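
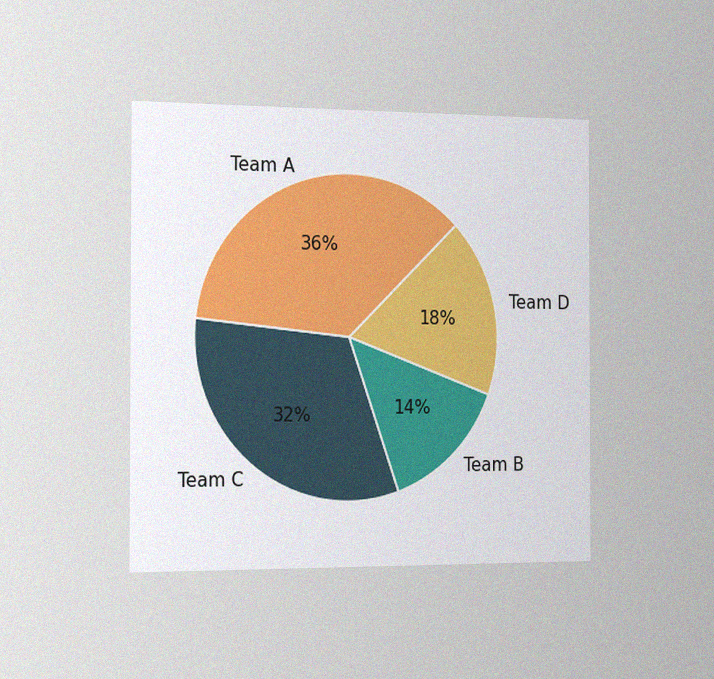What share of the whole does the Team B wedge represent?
14%

The chart is viewed slightly from the left, with some photo noise. The Team B slice takes up 14% of the pie.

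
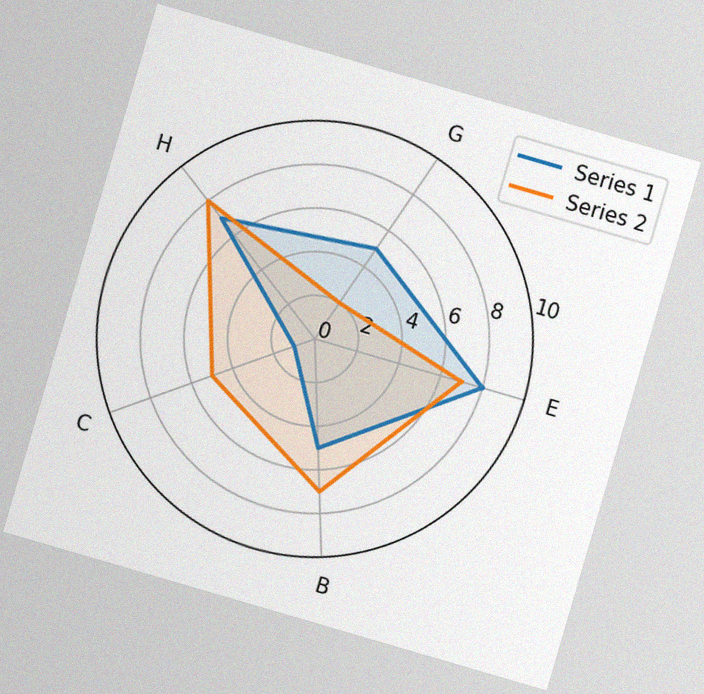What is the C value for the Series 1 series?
1

The chart is tilted about 16° clockwise, with some photo noise. On the C axis, Series 1 reaches 1.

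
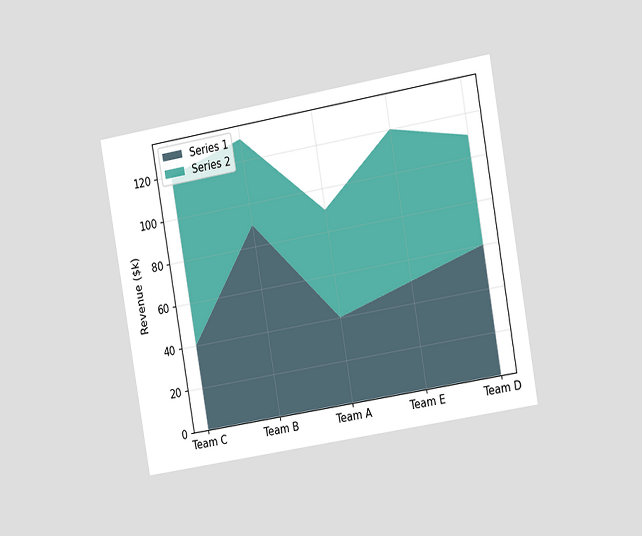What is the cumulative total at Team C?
The chart is tilted about 10° counter-clockwise and viewed slightly from the right. The stacked total at Team C reaches $120k.

$120k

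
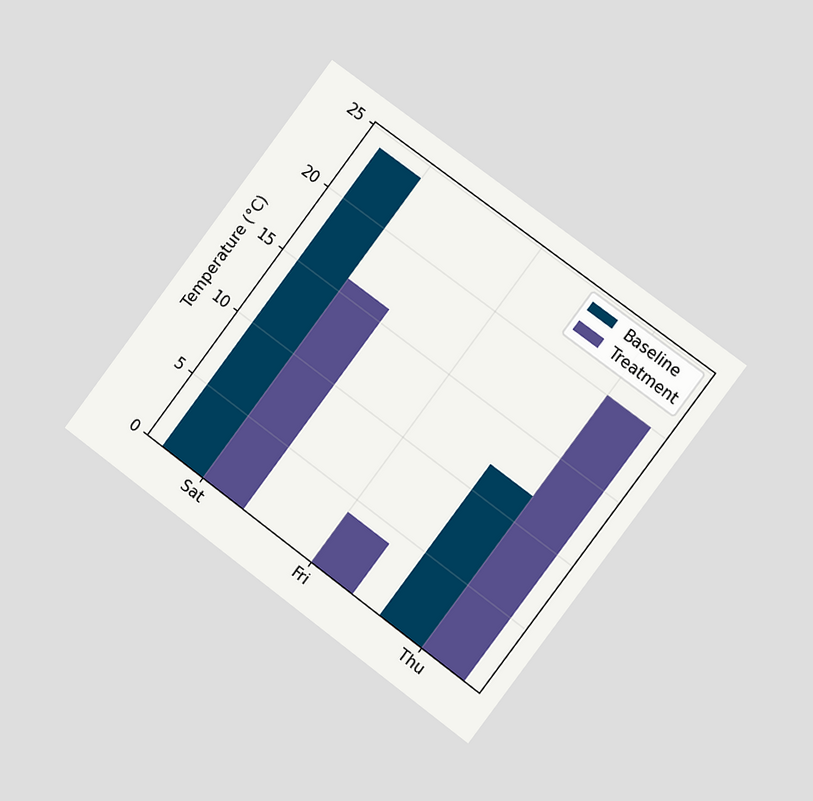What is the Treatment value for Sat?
16°C

The chart is tilted about 37° clockwise and viewed slightly from the right. The Treatment bar at Sat reaches 16°C on the y-axis.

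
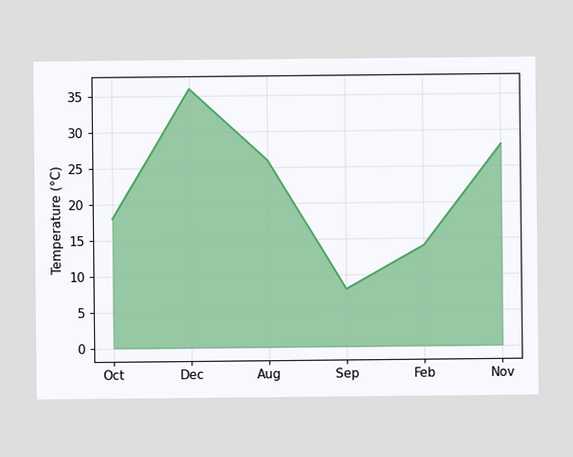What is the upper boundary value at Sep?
At Sep the upper boundary is at 8°C.

8°C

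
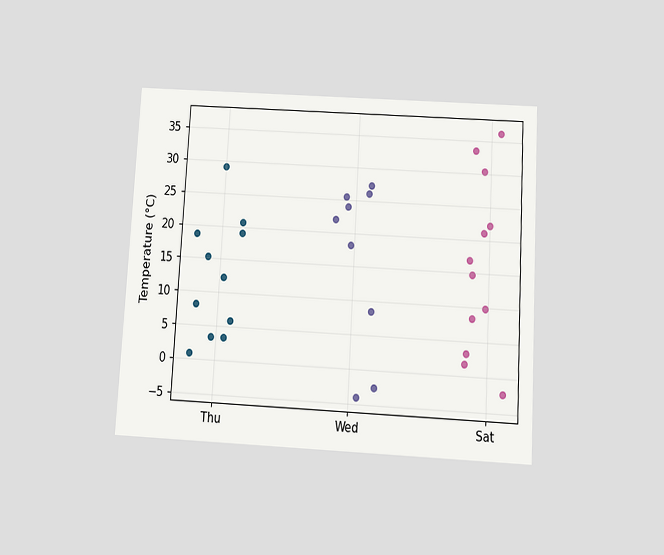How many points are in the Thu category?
11

The chart is tilted about 3° clockwise and viewed slightly from below. Counting the markers in the Thu column gives 11.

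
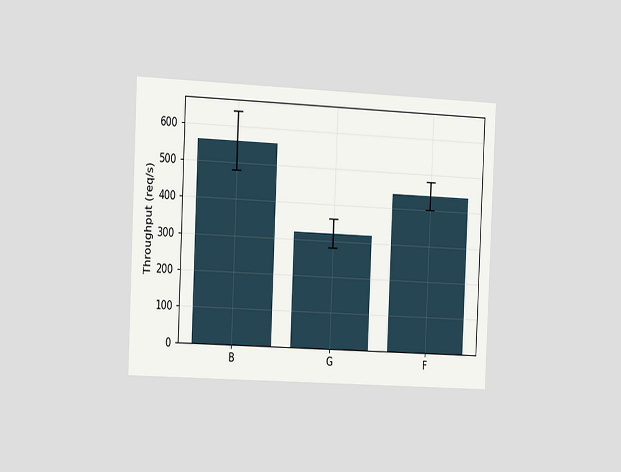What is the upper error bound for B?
The chart is tilted about 3° clockwise and viewed slightly from the left. The B bar's upper whisker reaches 640req/s.

640req/s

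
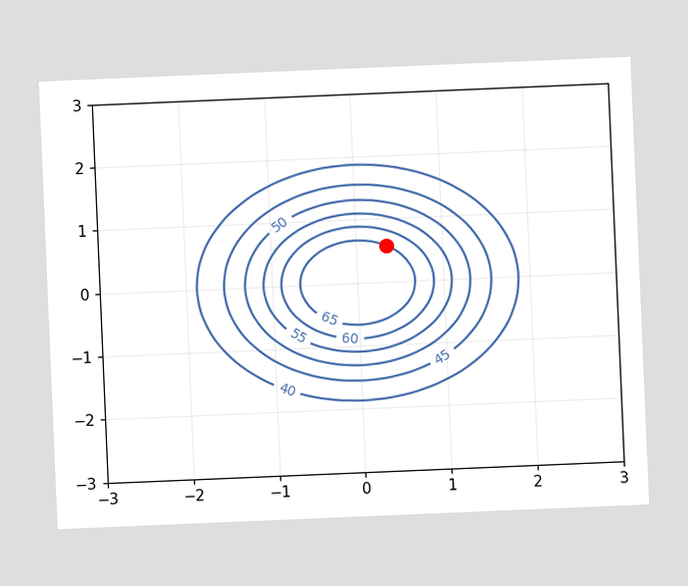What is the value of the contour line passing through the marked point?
65

The chart is tilted about 2° counter-clockwise. The marked point sits on the contour labelled 65.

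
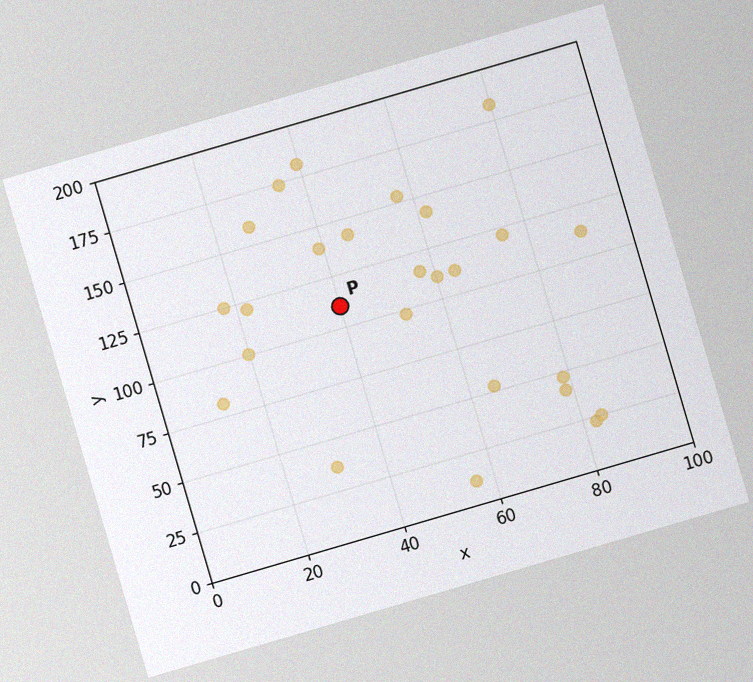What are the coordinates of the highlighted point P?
The chart is tilted about 16° counter-clockwise, with some photo noise. Following the gridlines from P to each axis, P sits at (40, 110).

(40, 110)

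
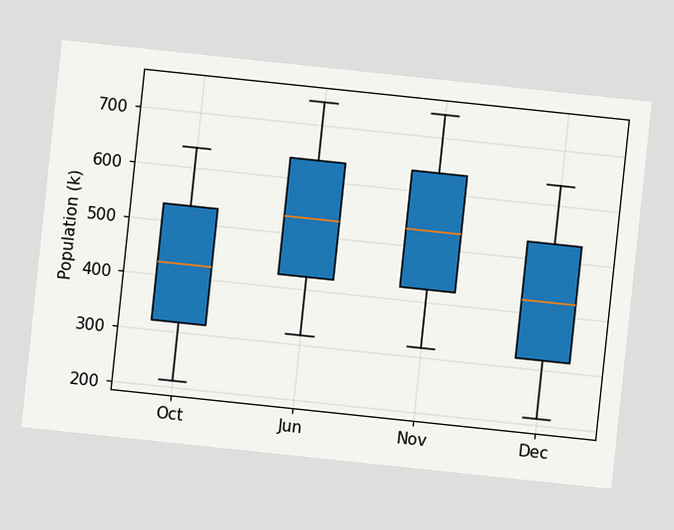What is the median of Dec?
424k

The chart is tilted about 6° clockwise. The median line in the Dec box sits at 424k.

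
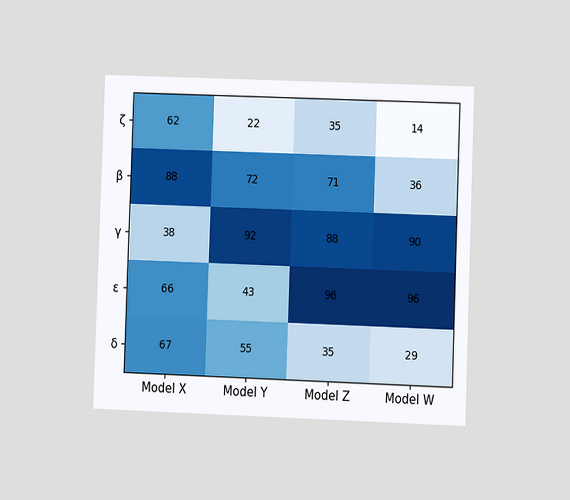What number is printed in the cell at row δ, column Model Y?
55

The chart is tilted about 2° clockwise and viewed at a slight angle. The (δ, Model Y) cell reads 55.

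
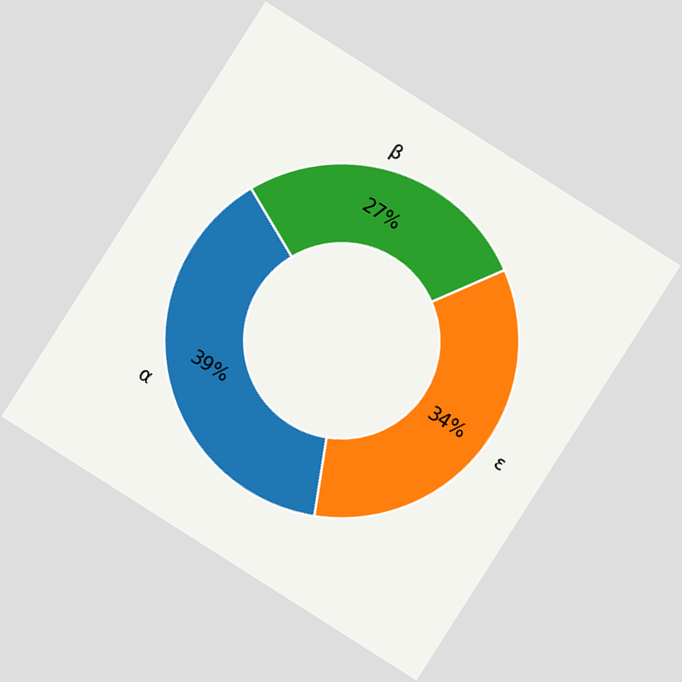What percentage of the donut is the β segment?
27%

The chart is tilted about 32° clockwise. The β segment takes up 27% of the ring.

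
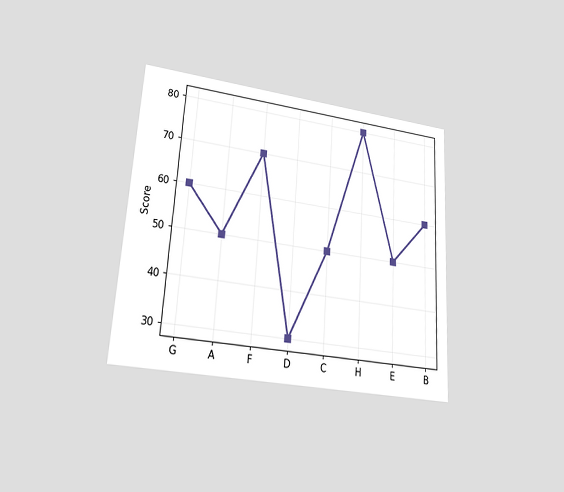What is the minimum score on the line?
The chart is tilted about 3° clockwise and viewed at a slight angle. The lowest point is at D, and reading across to the y-axis gives 30.

30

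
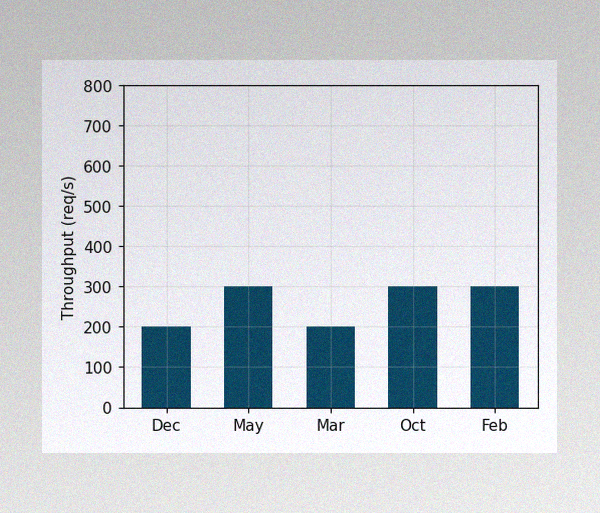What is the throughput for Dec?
The image has some photo noise and uneven lighting. Reading along the chart's y-axis, the Dec bar reaches 200req/s.

200req/s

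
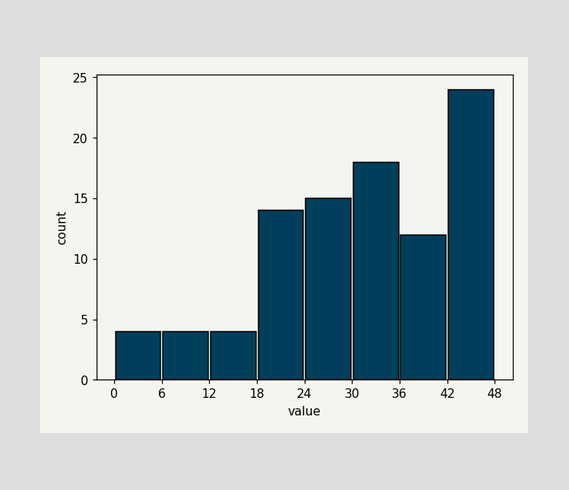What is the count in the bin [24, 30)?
15

The [24, 30) bin has height 15.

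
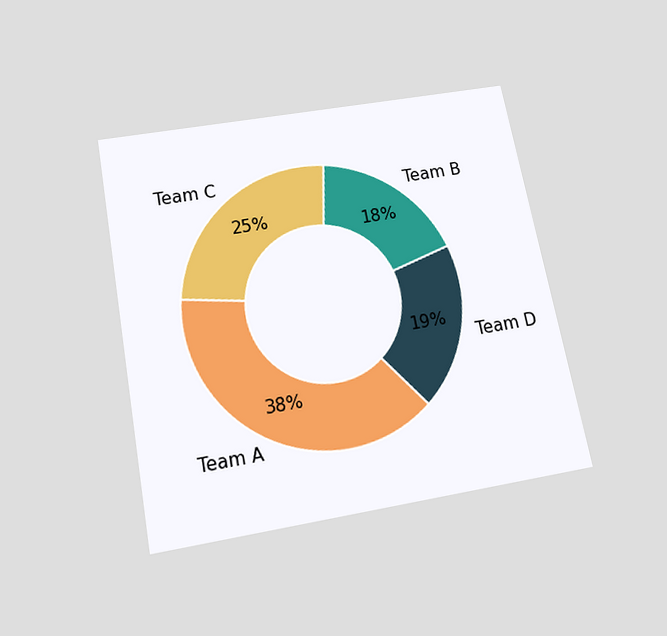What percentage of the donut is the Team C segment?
The chart is tilted about 11° counter-clockwise and viewed slightly from below. The Team C segment takes up 25% of the ring.

25%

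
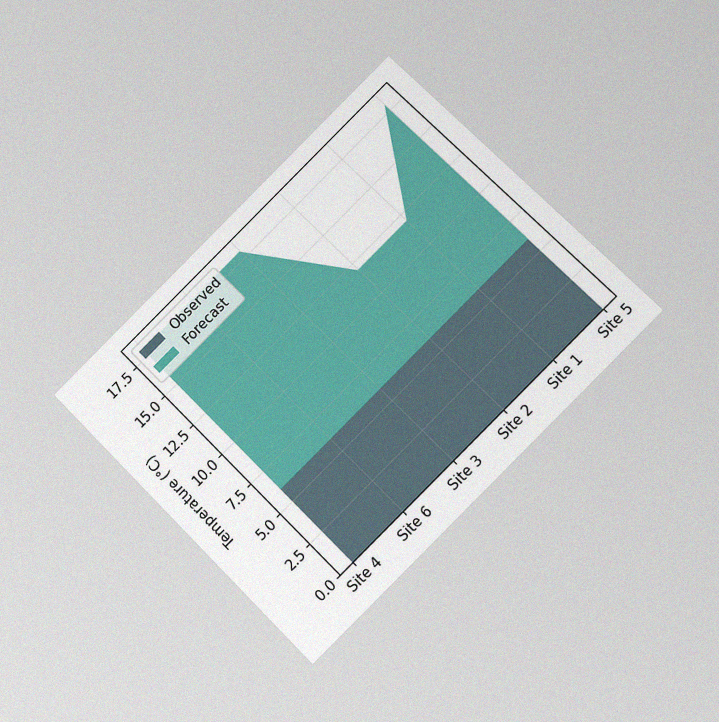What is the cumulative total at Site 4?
The chart is tilted about 45° counter-clockwise and viewed at a slight angle, with some photo noise. The stacked total at Site 4 reaches 18°C.

18°C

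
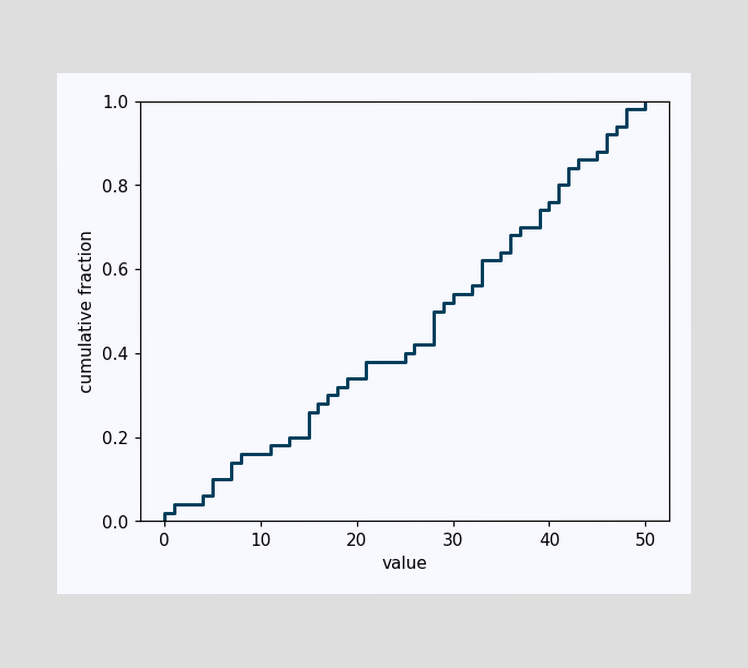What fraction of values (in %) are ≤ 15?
At x=15 the ECDF step is at 26%.

26%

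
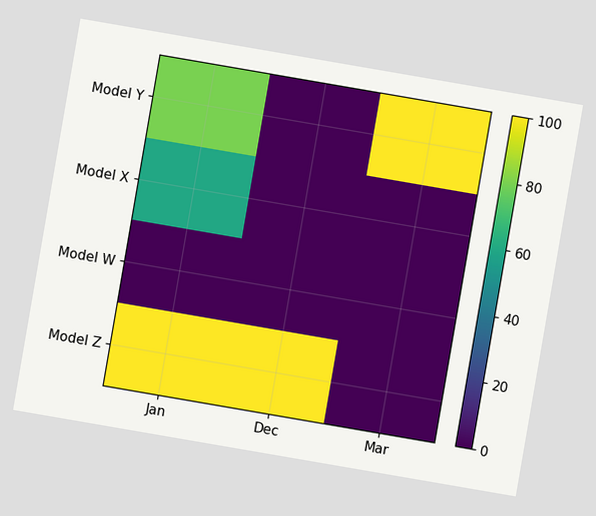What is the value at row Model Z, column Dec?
The chart is tilted about 10° clockwise. Matching cell (Model Z, Dec) against the colorbar gives 100.

100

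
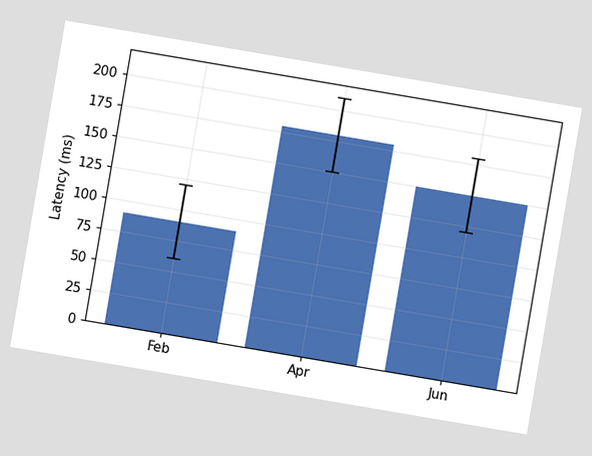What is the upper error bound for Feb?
120ms

The chart is tilted about 10° clockwise. The Feb bar's upper whisker reaches 120ms.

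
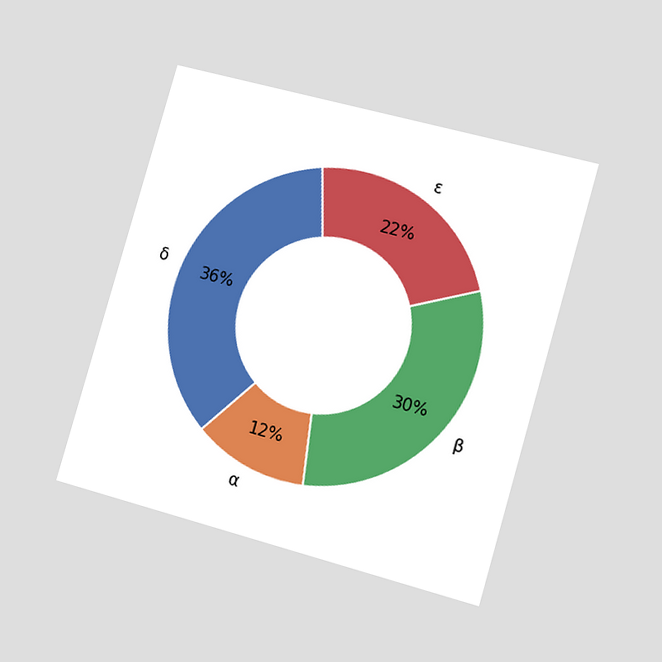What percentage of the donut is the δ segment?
36%

The chart is tilted about 16° clockwise and viewed slightly from the right. The δ segment takes up 36% of the ring.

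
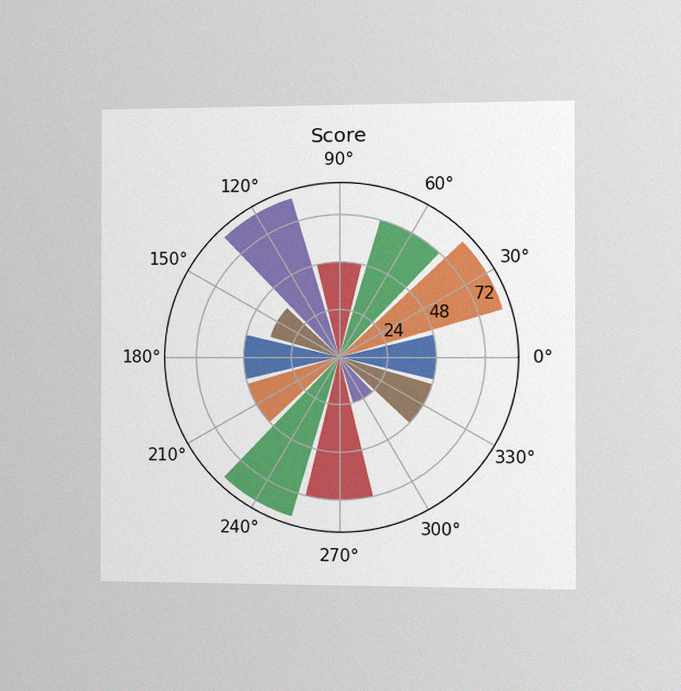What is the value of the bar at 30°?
The chart is viewed slightly from the right, with some photo noise. The bar at 30° reaches 84 on the radial axis.

84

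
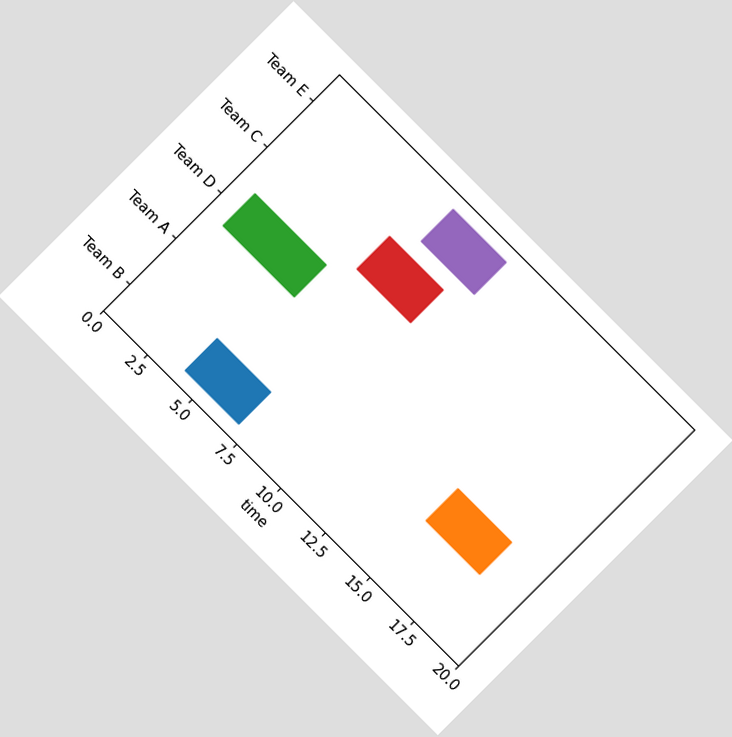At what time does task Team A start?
15

The chart is tilted about 45° clockwise. The Team A bar begins at t=15.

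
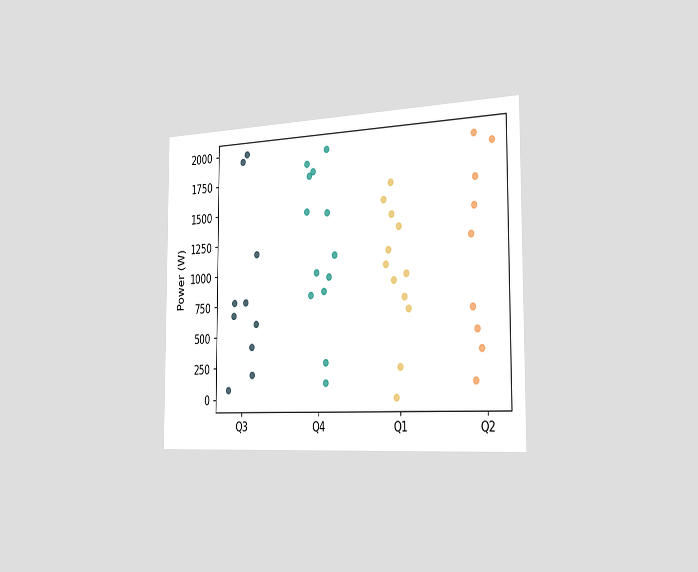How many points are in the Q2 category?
9

The chart is viewed slightly from the right. Counting the markers in the Q2 column gives 9.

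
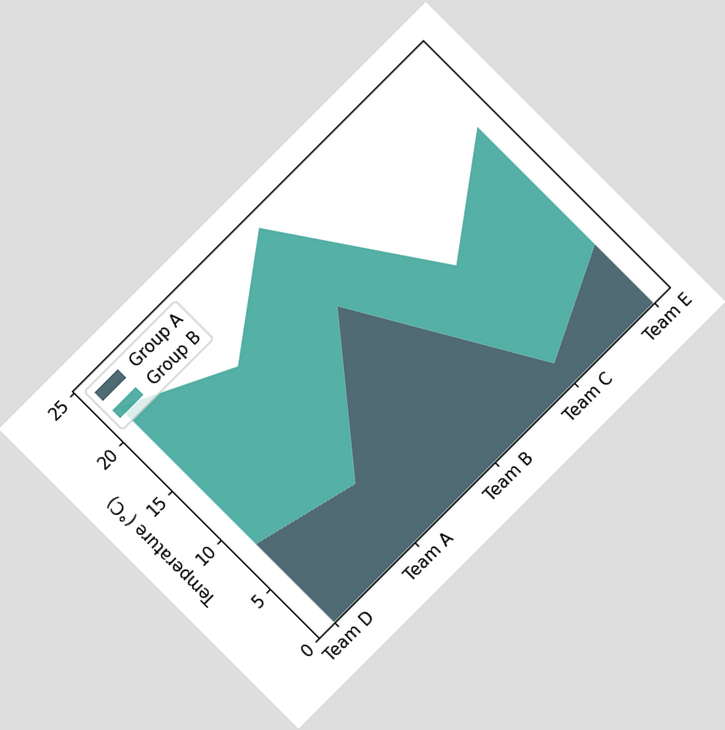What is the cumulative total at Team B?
24°C

The chart is tilted about 45° counter-clockwise. The stacked total at Team B reaches 24°C.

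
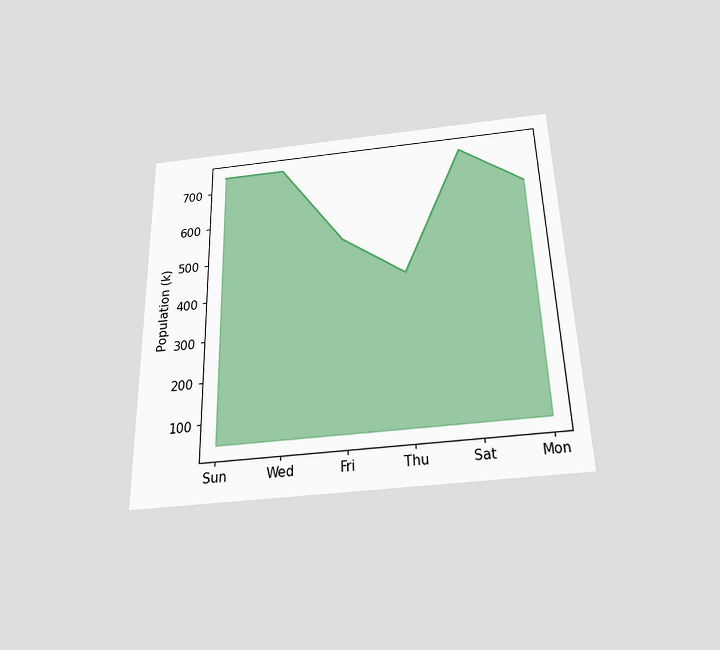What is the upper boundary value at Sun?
The chart is viewed slightly from below. At Sun the upper boundary is at 742k.

742k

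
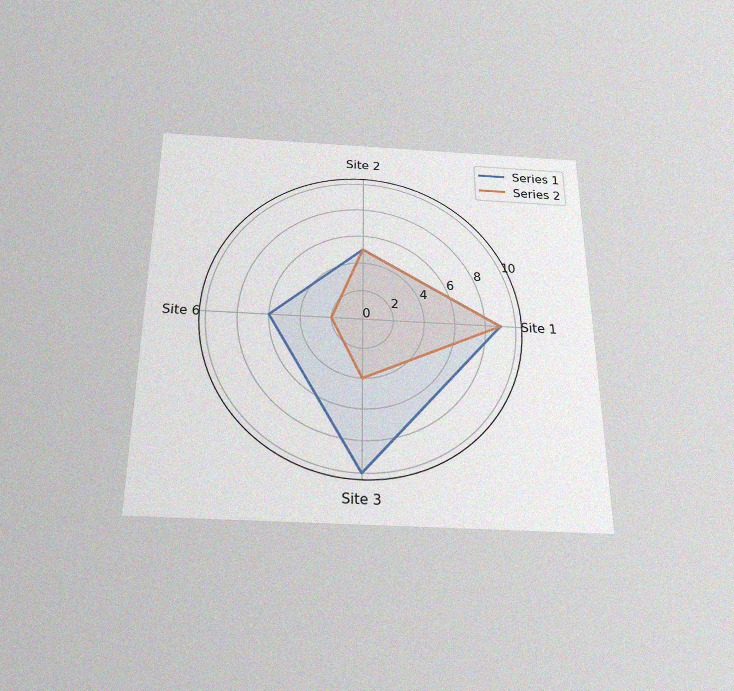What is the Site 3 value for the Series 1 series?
10

The chart is viewed slightly from below, with some photo noise. On the Site 3 axis, Series 1 reaches 10.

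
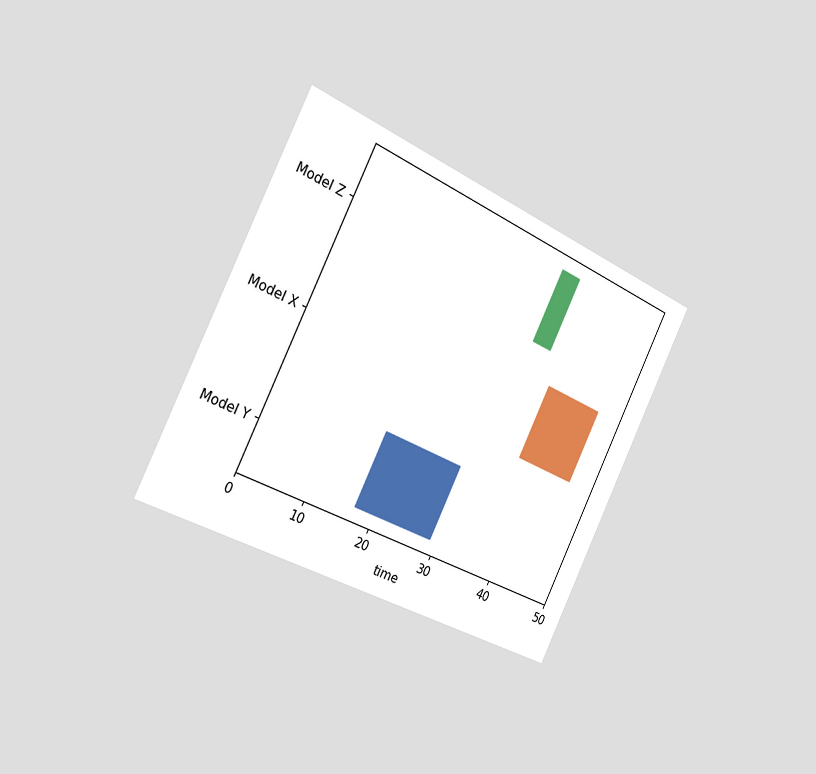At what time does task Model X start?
The chart is tilted about 26° clockwise and viewed slightly from the left. The Model X bar begins at t=37.

37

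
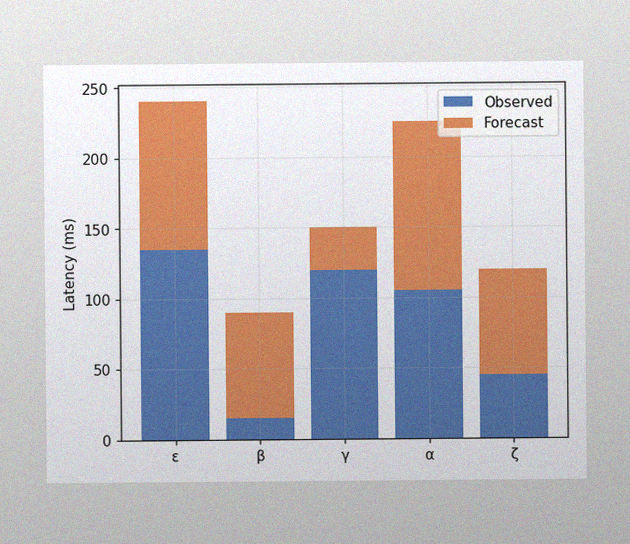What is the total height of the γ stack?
The image has some photo noise and uneven lighting. The γ stack's top reaches 150ms on the y-axis.

150ms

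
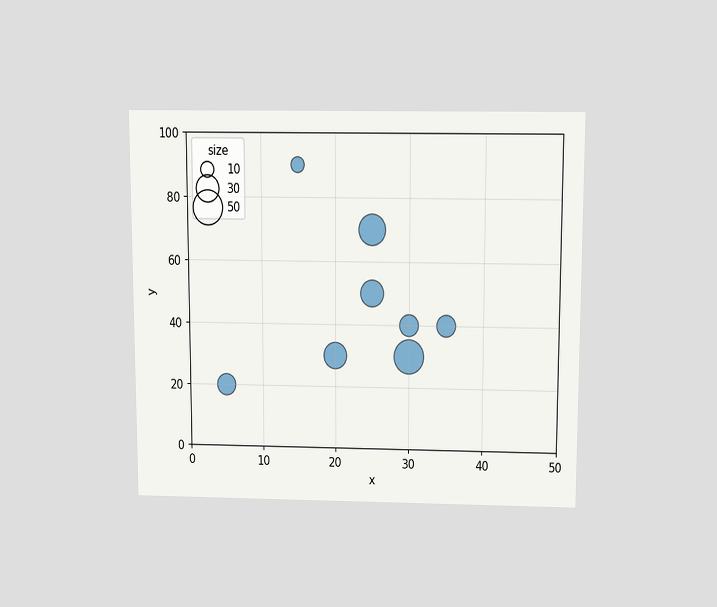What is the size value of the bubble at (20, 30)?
30

The chart is viewed slightly from above. Matching the bubble at (20, 30) against the size legend gives 30.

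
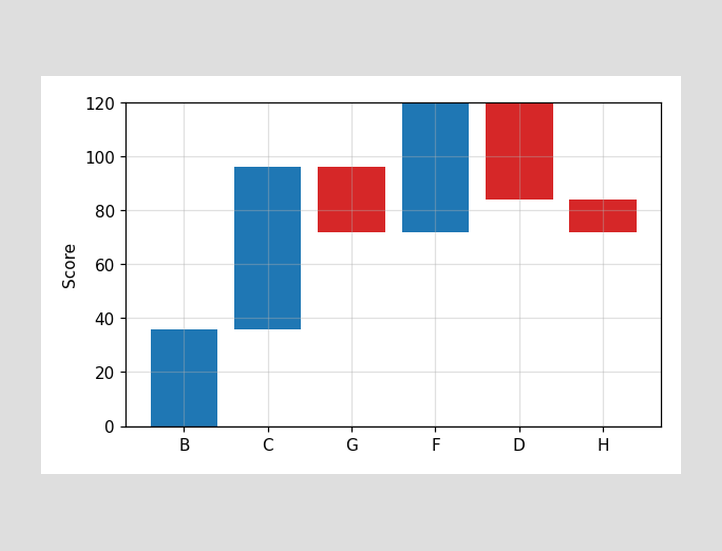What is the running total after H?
72

After H the running total reaches 72.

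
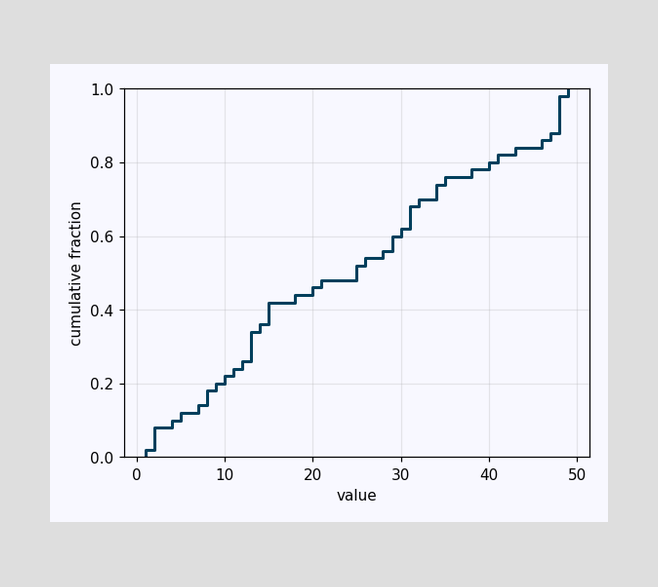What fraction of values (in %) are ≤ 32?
70%

At x=32 the ECDF step is at 70%.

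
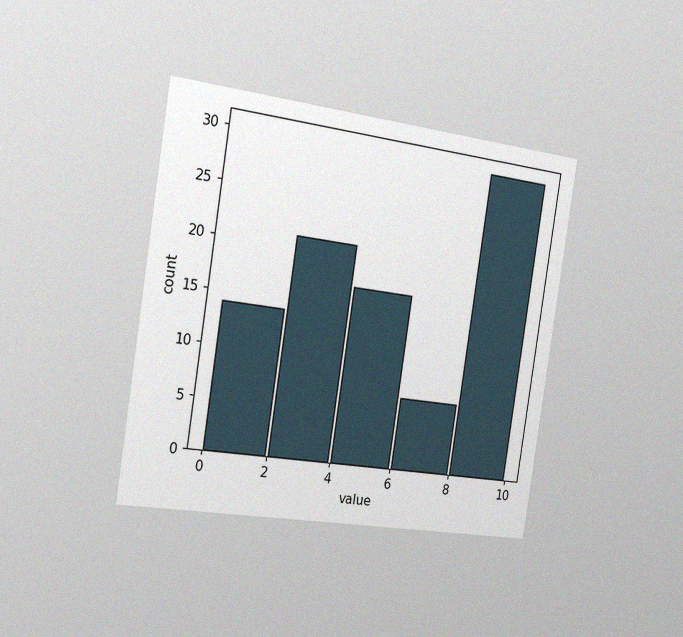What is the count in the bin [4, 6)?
The chart is tilted about 9° clockwise and viewed slightly from the left, with some photo noise. The [4, 6) bin has height 17.

17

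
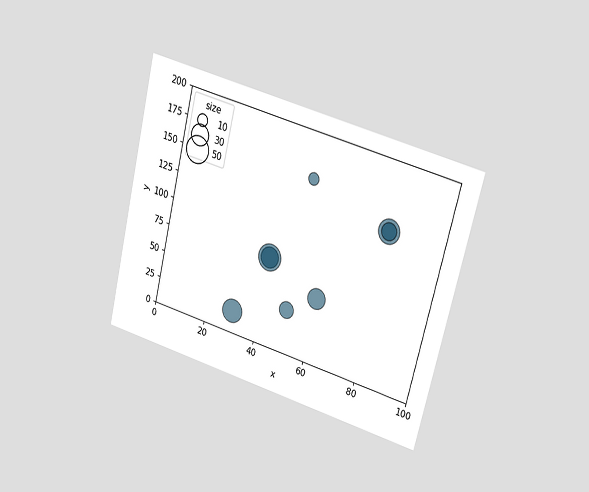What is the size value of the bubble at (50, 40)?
The chart is tilted about 14° clockwise and viewed at a slight angle. Matching the bubble at (50, 40) against the size legend gives 20.

20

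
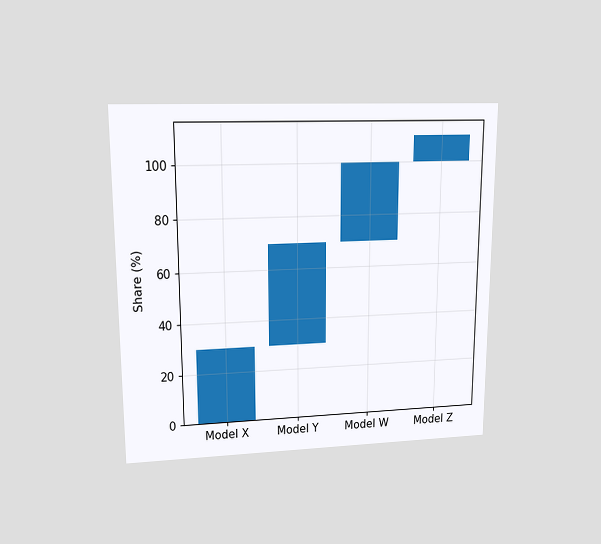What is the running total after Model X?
30%

The chart is viewed at a slight angle. After Model X the running total reaches 30%.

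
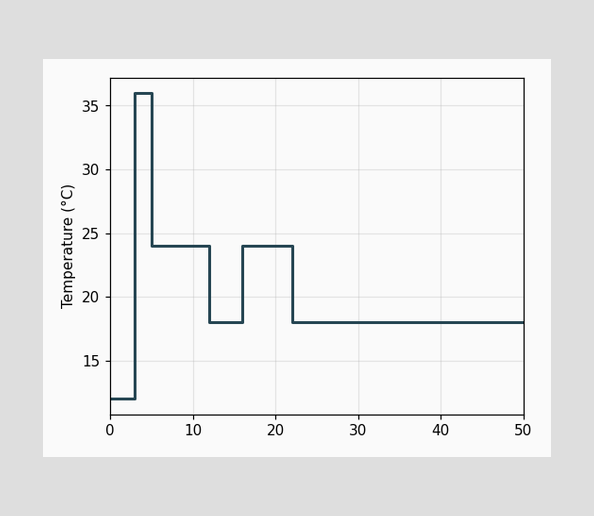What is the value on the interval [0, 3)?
On [0, 3) the step sits at 12°C.

12°C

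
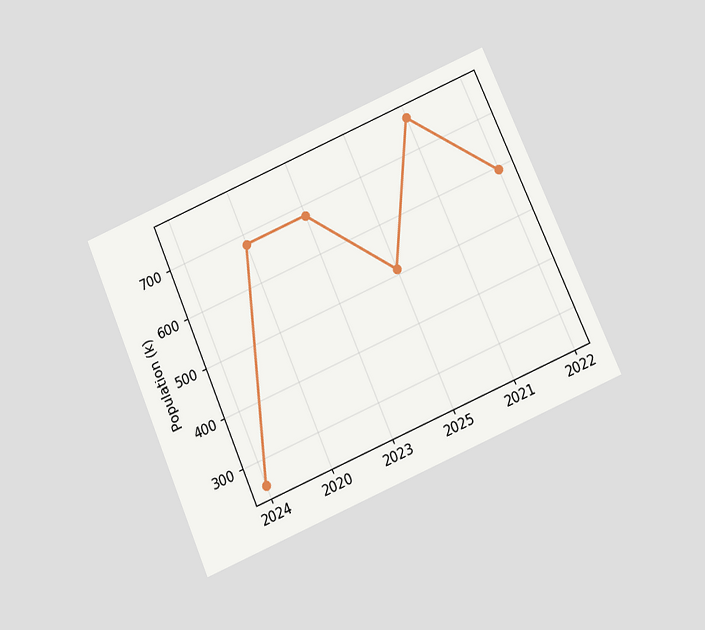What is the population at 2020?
680k

The chart is tilted about 23° counter-clockwise and viewed slightly from below. At 2020, the line is at 680k.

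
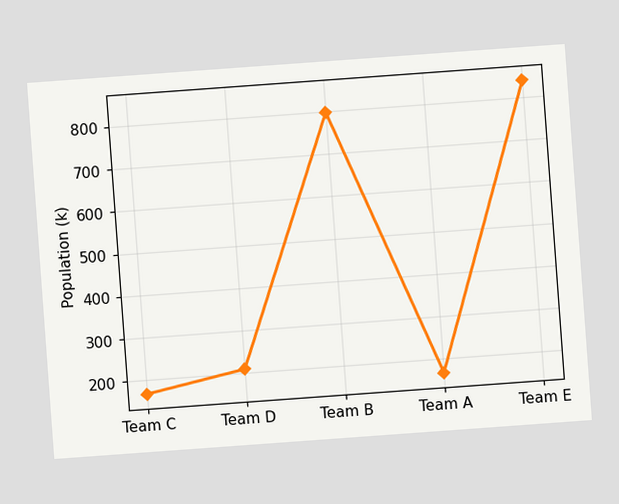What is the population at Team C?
The chart is tilted about 4° counter-clockwise. At Team C, the line is at 168k.

168k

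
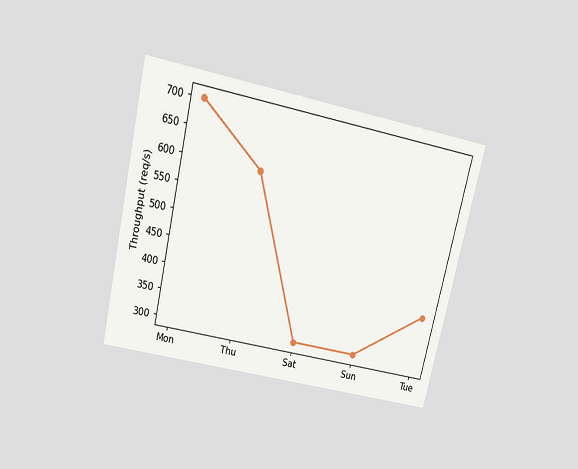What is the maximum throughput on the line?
The chart is tilted about 13° clockwise and viewed slightly from above. The highest point is at Mon, and reading across to the y-axis gives 700req/s.

700req/s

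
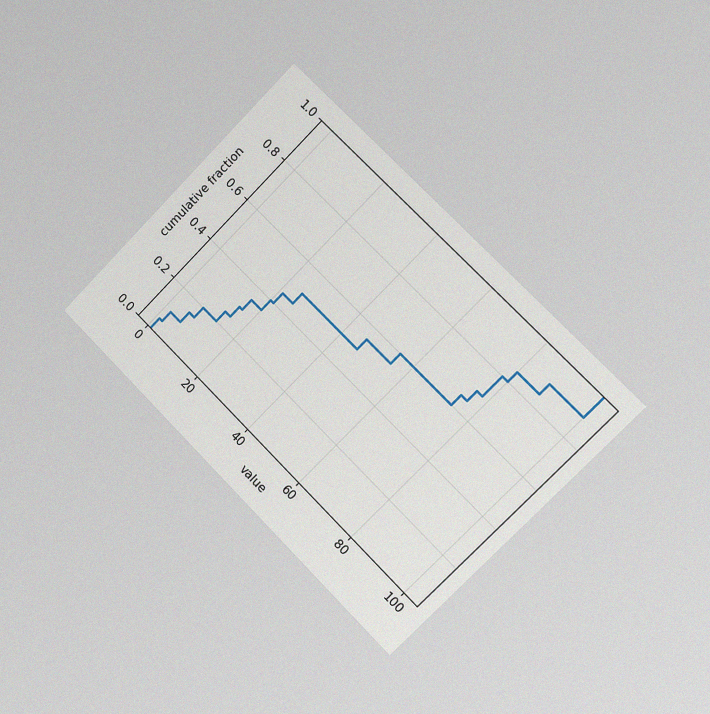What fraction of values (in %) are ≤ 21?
The chart is tilted about 45° clockwise and viewed slightly from the right, with some photo noise. At x=21 the ECDF step is at 45%.

45%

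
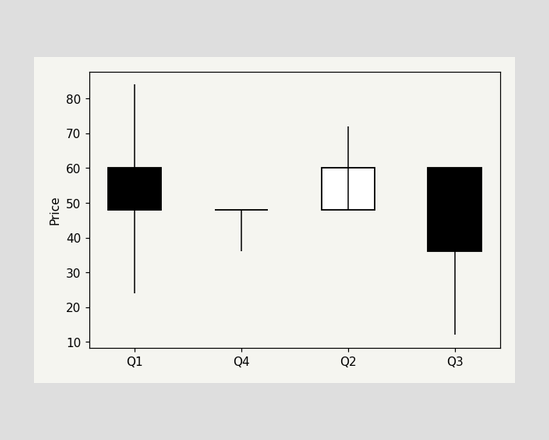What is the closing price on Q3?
36

The Q3 candle closes at 36.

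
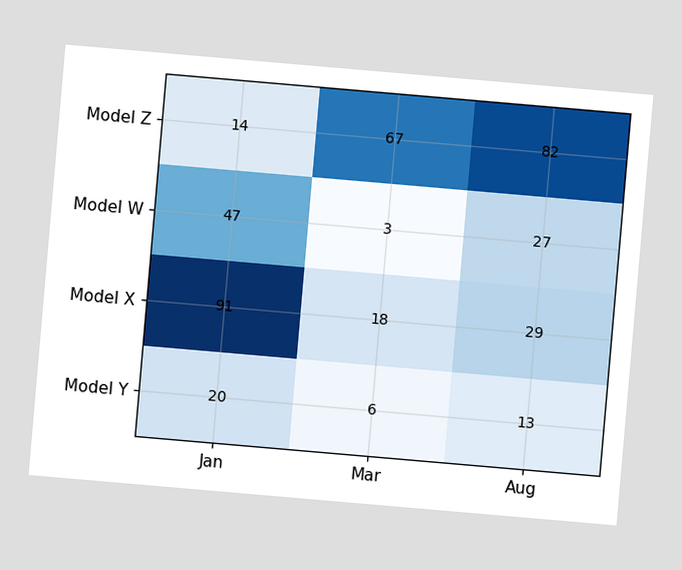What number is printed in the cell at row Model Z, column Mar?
67

The chart is tilted about 5° clockwise. The (Model Z, Mar) cell reads 67.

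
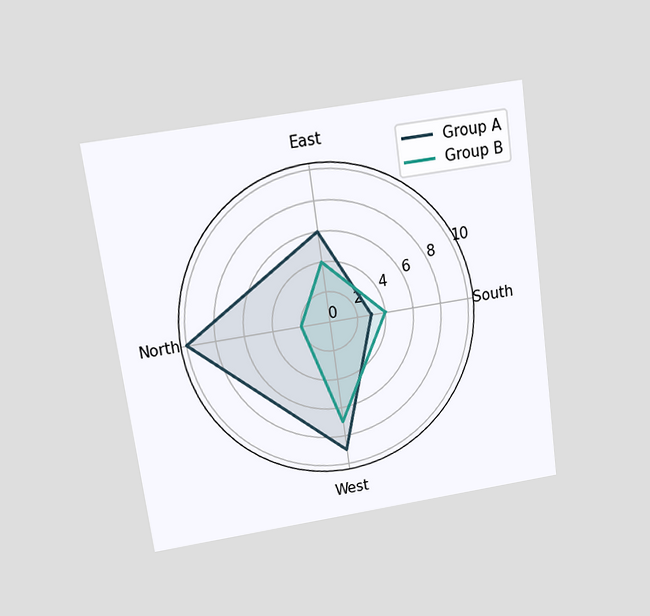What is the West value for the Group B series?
The chart is tilted about 8° counter-clockwise and viewed at a slight angle. On the West axis, Group B reaches 7.

7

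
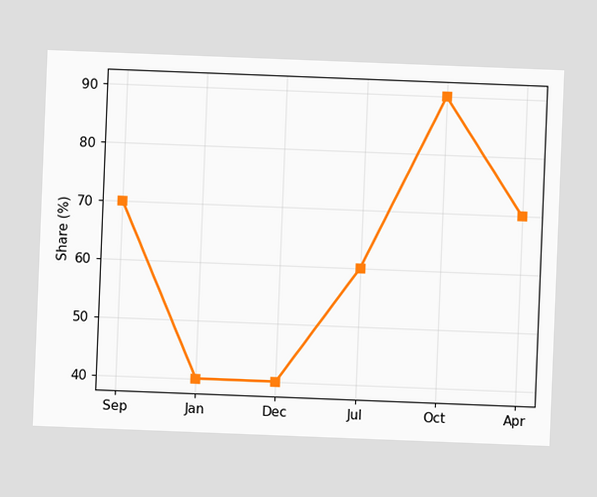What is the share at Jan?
The chart is tilted about 2° clockwise. At Jan, the line is at 40%.

40%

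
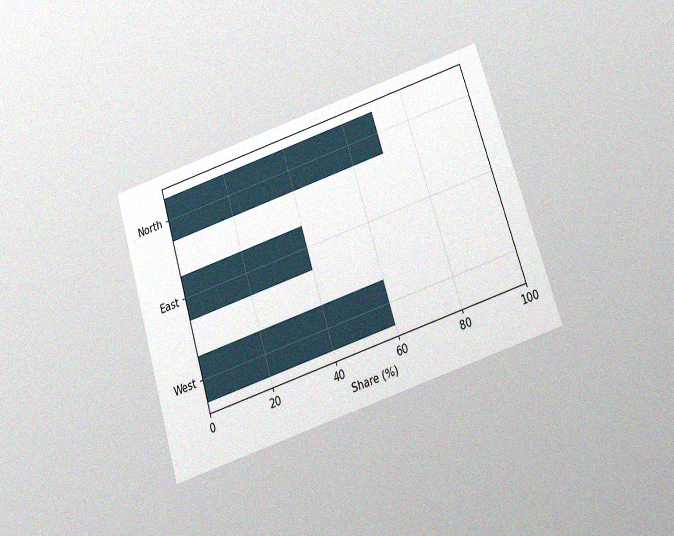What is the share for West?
The chart is tilted about 17° counter-clockwise and viewed slightly from below, with some photo noise. Reading along the chart's x-axis, the West bar reaches 60%.

60%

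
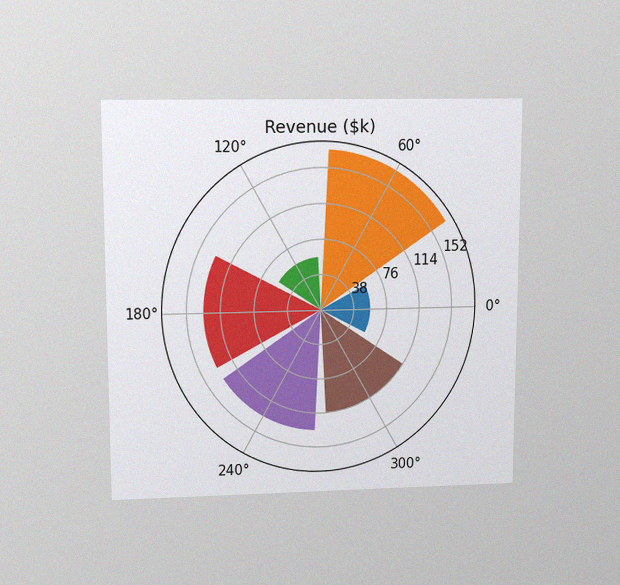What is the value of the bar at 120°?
The chart is viewed at a slight angle, with some photo noise. The bar at 120° reaches $57k on the radial axis.

$57k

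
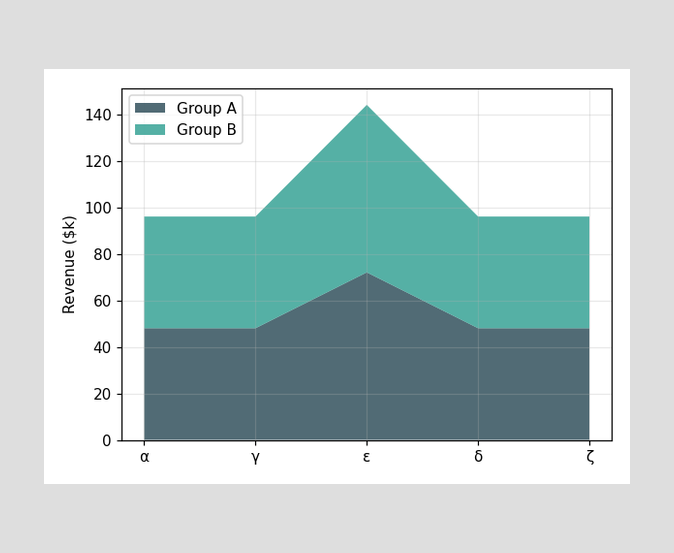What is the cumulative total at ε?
$144k

The stacked total at ε reaches $144k.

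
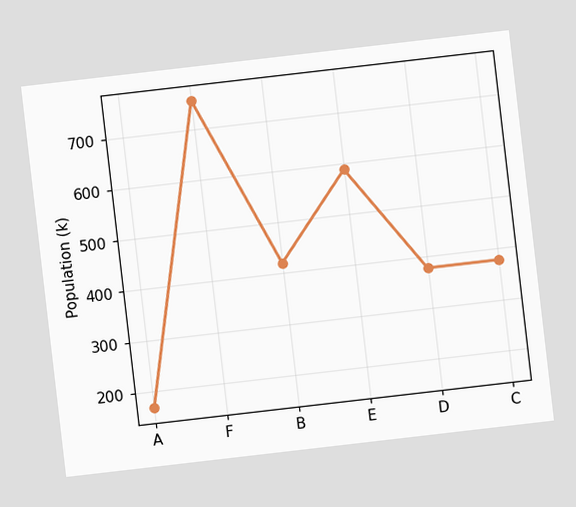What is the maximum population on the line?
The chart is tilted about 7° counter-clockwise. The highest point is at F, and reading across to the y-axis gives 756k.

756k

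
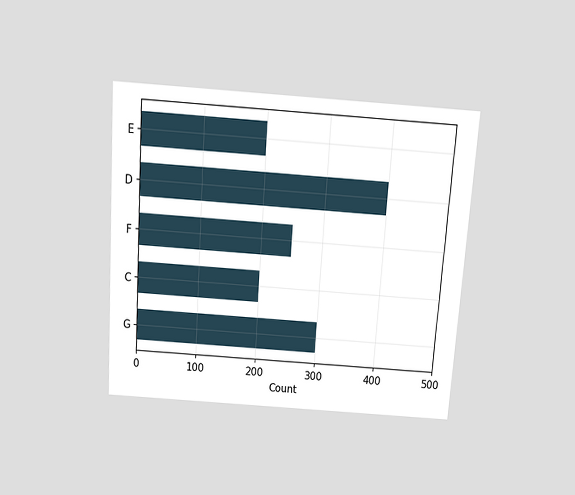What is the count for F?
The chart is tilted about 4° clockwise and viewed slightly from above. Reading along the chart's x-axis, the F bar reaches 250.

250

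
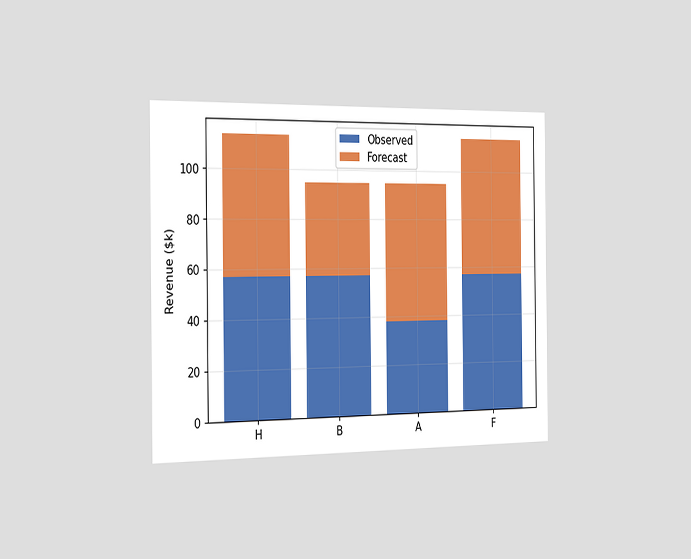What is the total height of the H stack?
The chart is viewed slightly from the left. The H stack's top reaches $114k on the y-axis.

$114k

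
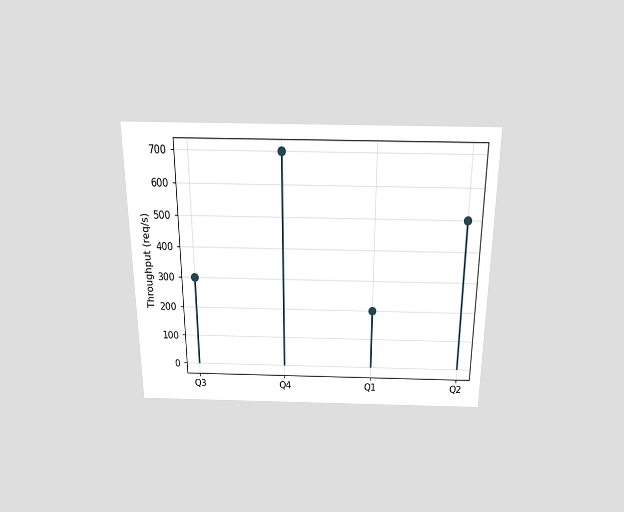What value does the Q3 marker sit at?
300req/s

The chart is viewed slightly from above. The Q3 marker sits at 300req/s.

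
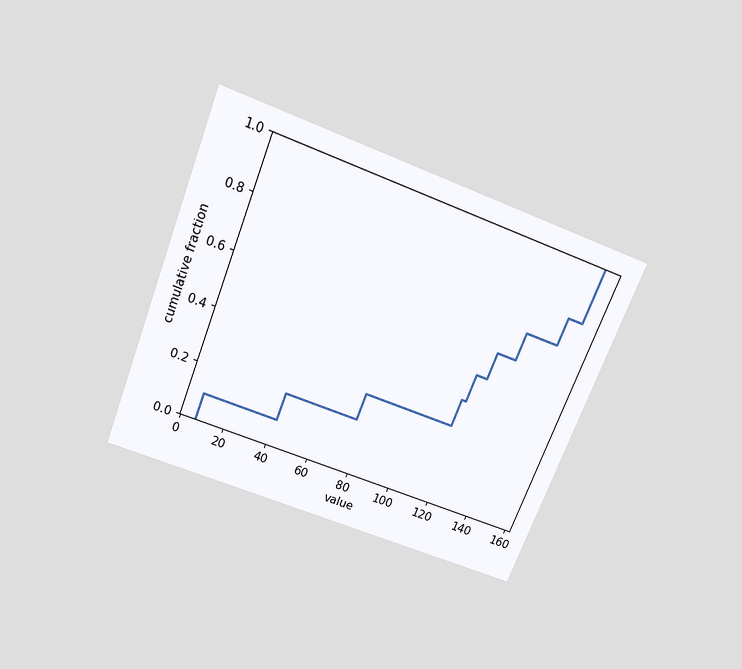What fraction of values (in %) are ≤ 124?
60%

The chart is tilted about 22° clockwise and viewed slightly from above. At x=124 the ECDF step is at 60%.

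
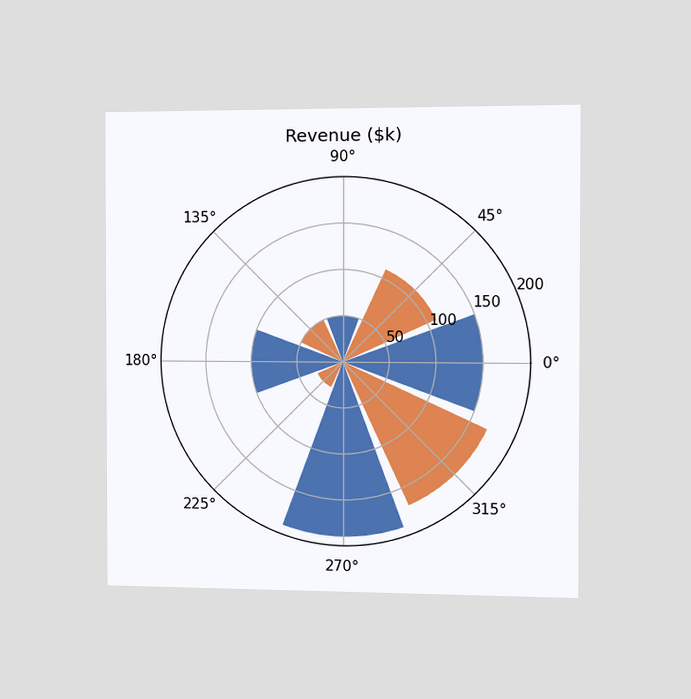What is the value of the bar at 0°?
$150k

The chart is viewed slightly from the right. The bar at 0° reaches $150k on the radial axis.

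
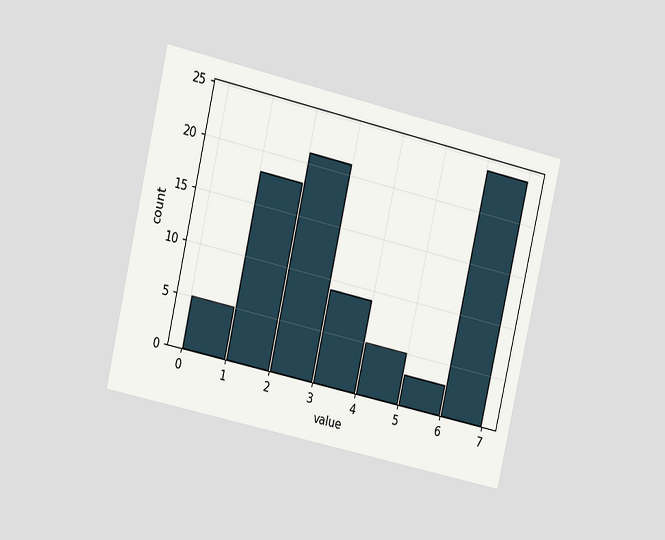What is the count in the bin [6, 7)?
The chart is tilted about 13° clockwise and viewed slightly from the left. The [6, 7) bin has height 24.

24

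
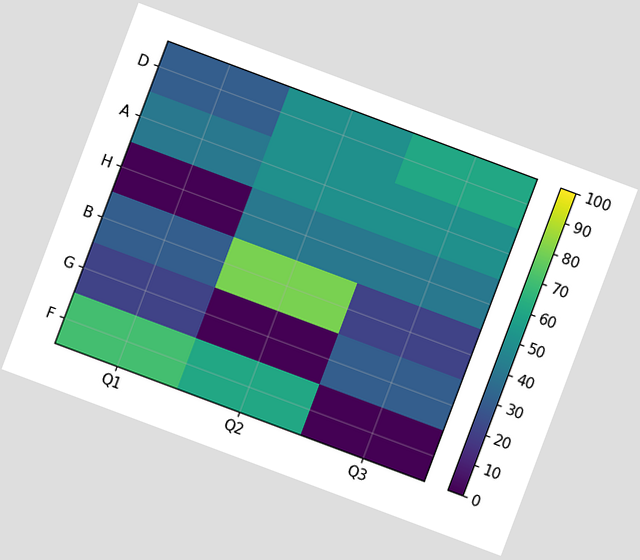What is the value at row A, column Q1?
The chart is tilted about 21° clockwise. Matching cell (A, Q1) against the colorbar gives 40.

40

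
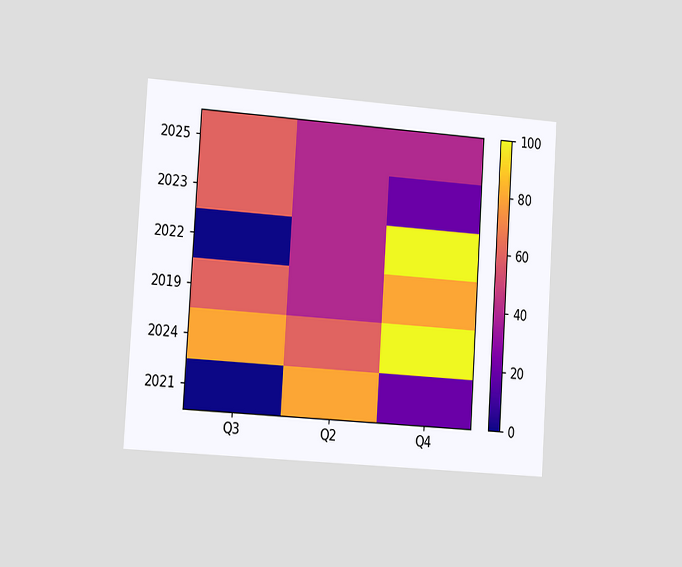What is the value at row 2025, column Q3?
The chart is tilted about 4° clockwise and viewed slightly from the left. Matching cell (2025, Q3) against the colorbar gives 60.

60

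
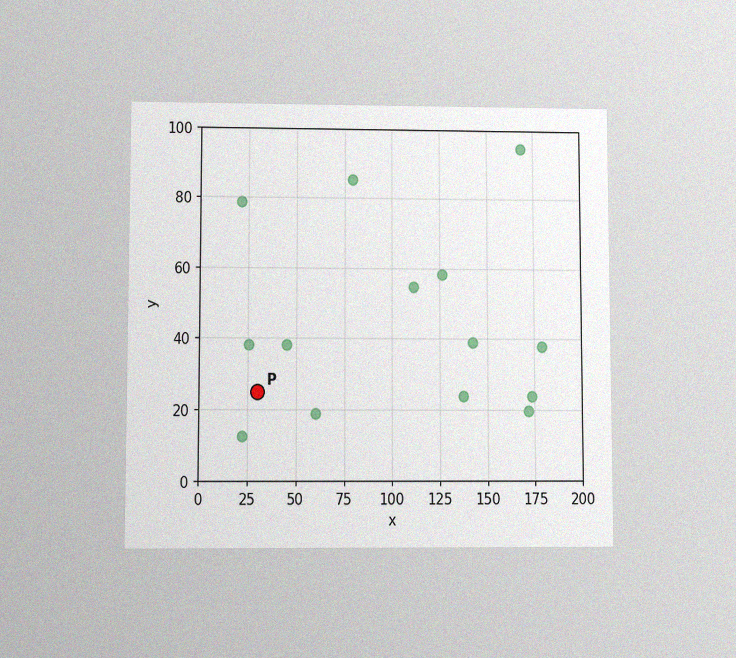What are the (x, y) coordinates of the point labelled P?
(30, 25)

The chart is viewed at a slight angle, with some photo noise. Following the gridlines from P to each axis, P sits at (30, 25).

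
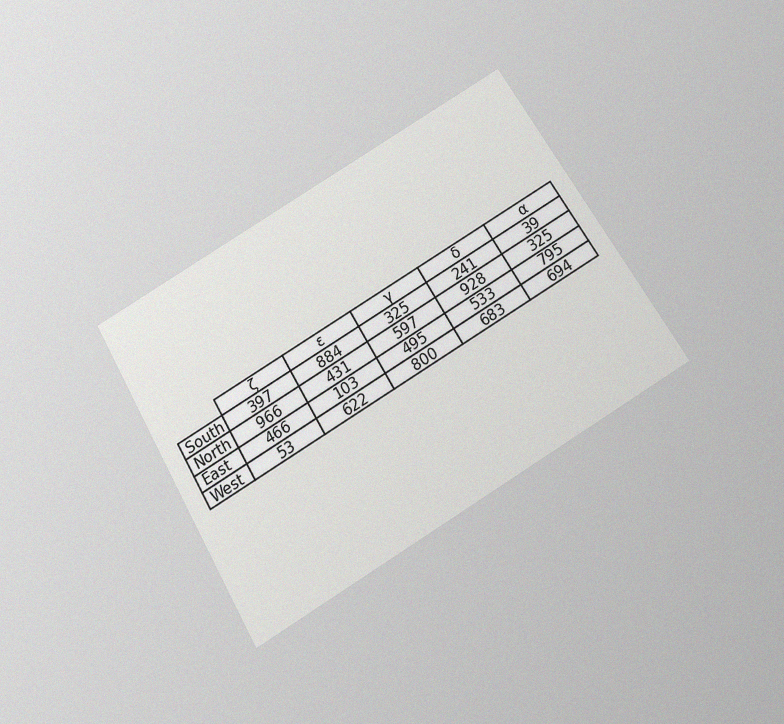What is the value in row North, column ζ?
966

The chart is tilted about 31° counter-clockwise and viewed slightly from below, with some photo noise. The (North, ζ) cell reads 966.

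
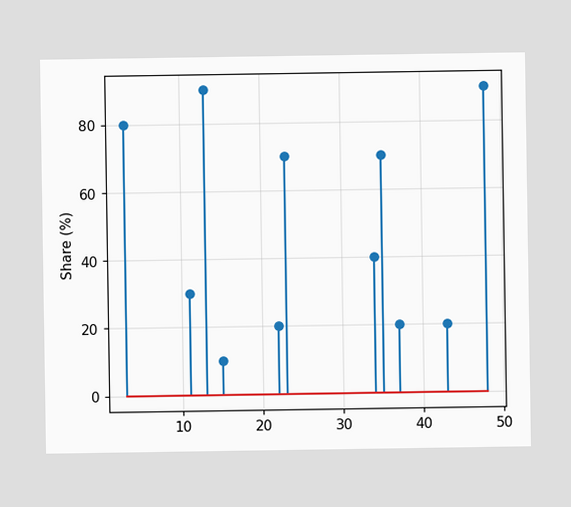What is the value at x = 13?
90%

The stem at x=13 reaches 90%.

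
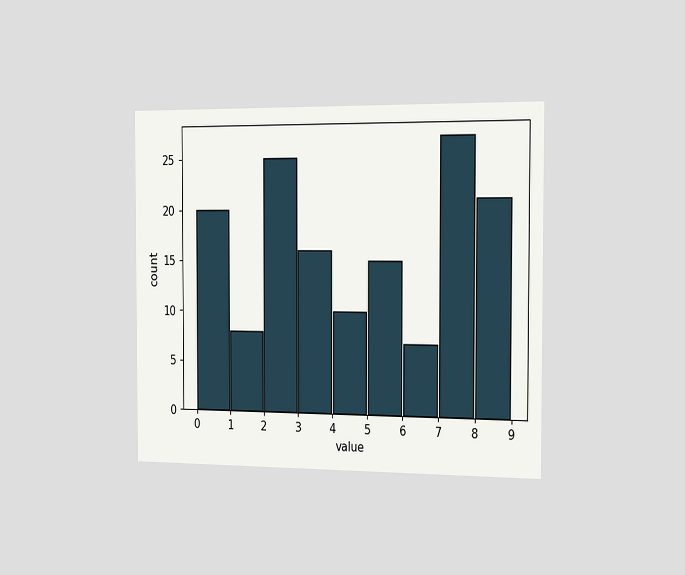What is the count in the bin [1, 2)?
The chart is viewed slightly from the right. The [1, 2) bin has height 8.

8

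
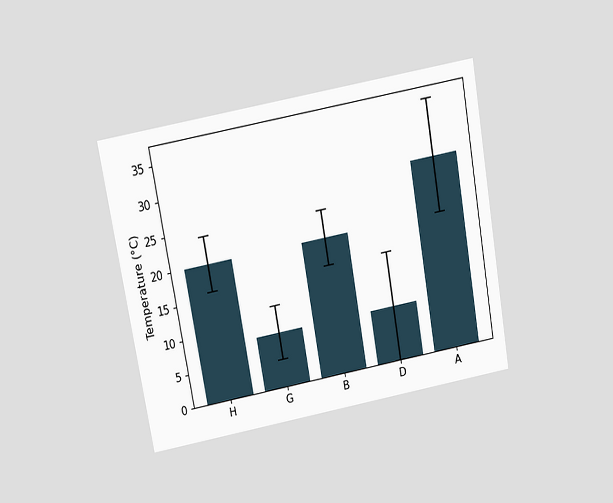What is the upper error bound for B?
24°C

The chart is tilted about 10° counter-clockwise and viewed slightly from above. The B bar's upper whisker reaches 24°C.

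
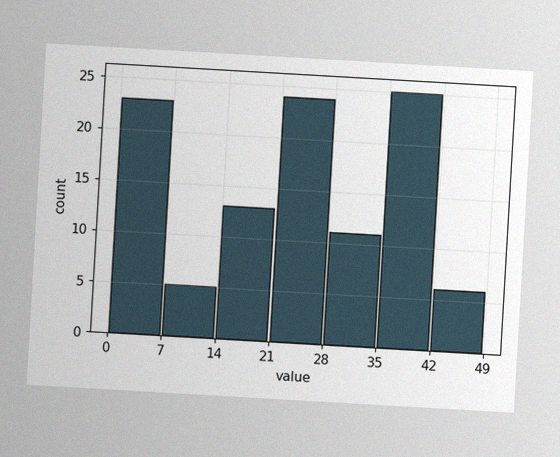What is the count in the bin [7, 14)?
The chart is tilted about 3° clockwise, with some photo noise. The [7, 14) bin has height 5.

5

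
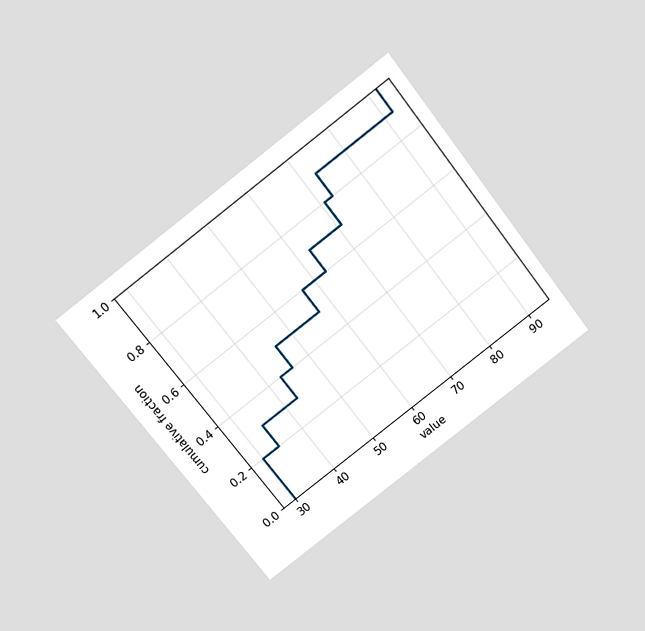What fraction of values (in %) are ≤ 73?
The chart is tilted about 38° counter-clockwise and viewed slightly from above. At x=73 the ECDF step is at 90%.

90%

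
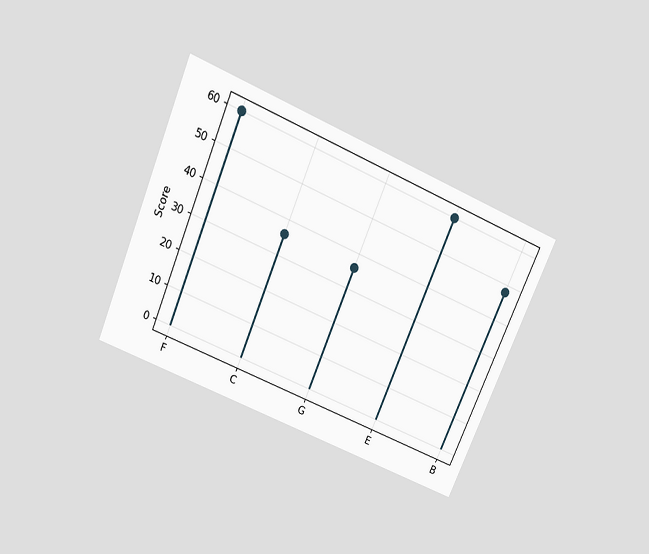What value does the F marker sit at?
60

The chart is tilted about 23° clockwise and viewed slightly from above. The F marker sits at 60.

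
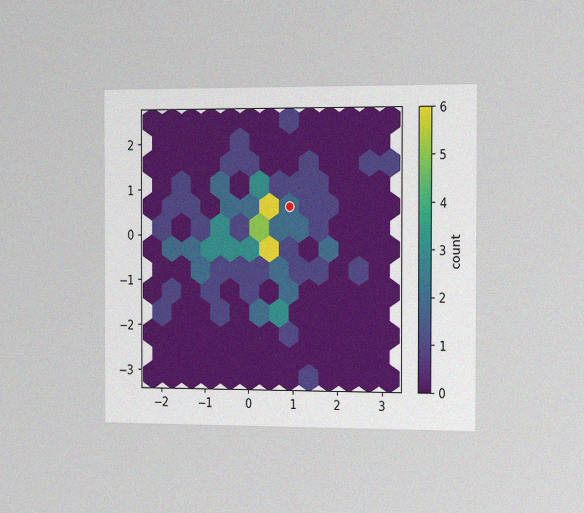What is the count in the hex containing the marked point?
The chart is viewed slightly from the right, with some photo noise. The marked hex reads 2 on the colorbar.

2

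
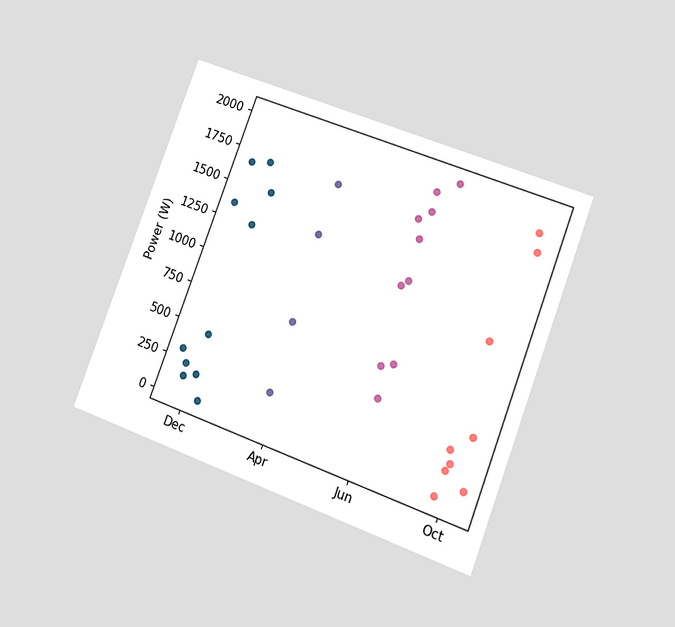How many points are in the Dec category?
11

The chart is tilted about 20° clockwise and viewed at a slight angle. Counting the markers in the Dec column gives 11.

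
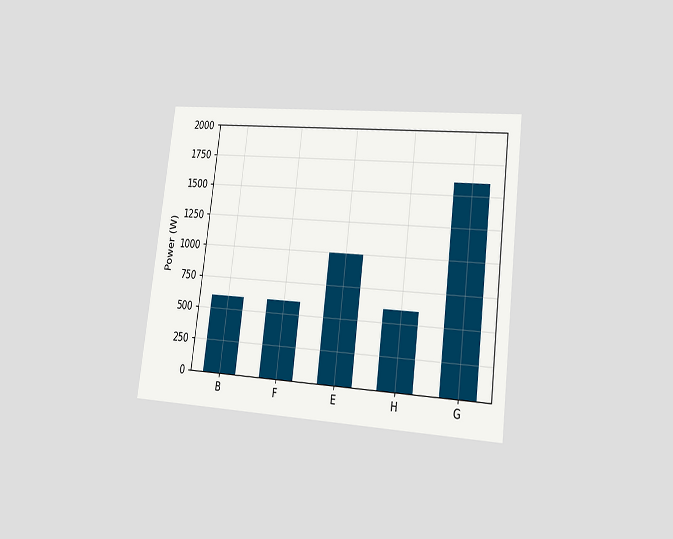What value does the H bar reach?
The chart is tilted about 7° clockwise and viewed slightly from the right. Reading along the chart's y-axis, the H bar reaches 600W.

600W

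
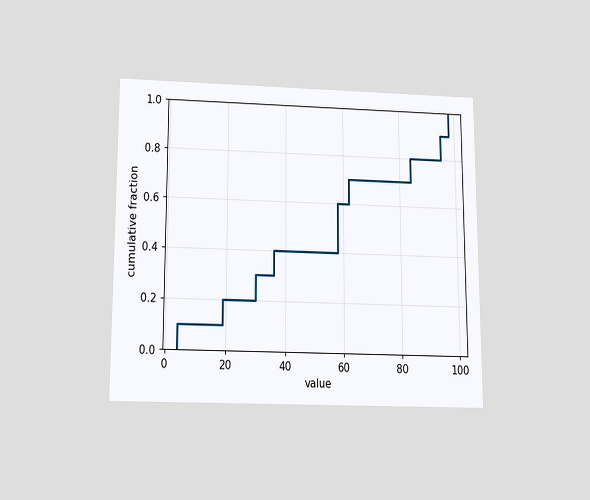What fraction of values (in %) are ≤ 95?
90%

The chart is viewed slightly from below. At x=95 the ECDF step is at 90%.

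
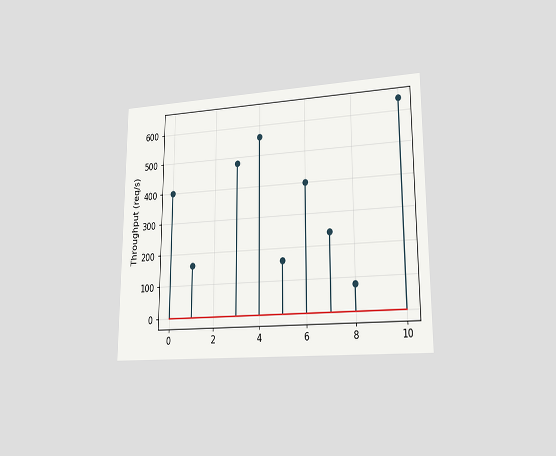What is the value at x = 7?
The chart is viewed at a slight angle. The stem at x=7 reaches 240req/s.

240req/s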